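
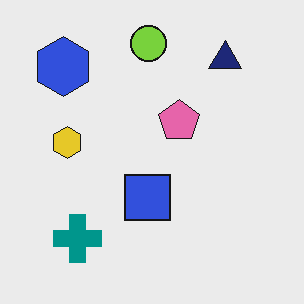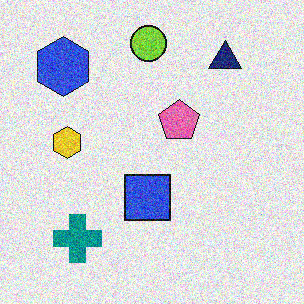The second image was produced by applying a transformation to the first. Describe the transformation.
Degraded with strong gaussian noise.

Random speckle covers the whole image, including the flat background.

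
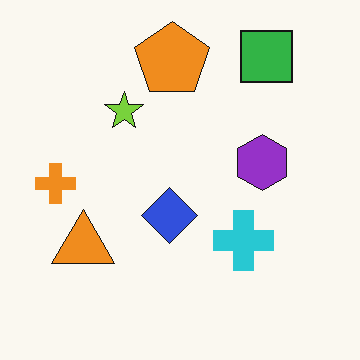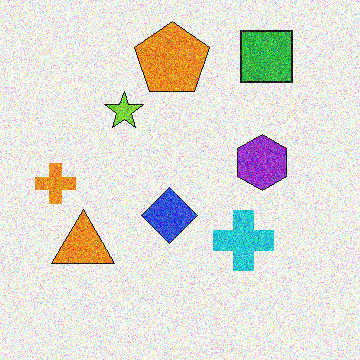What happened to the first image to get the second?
This is the original image degraded with a thick layer of grain.

Random speckle covers the whole image, including the flat background.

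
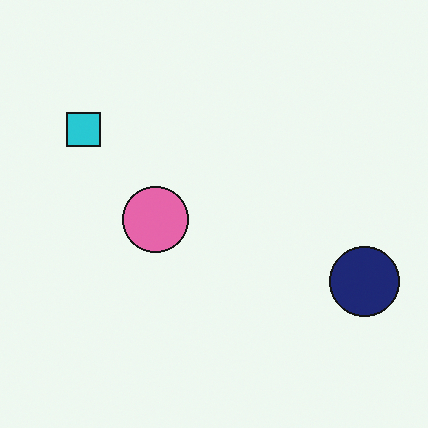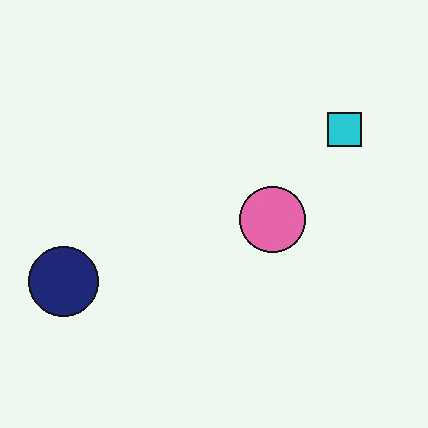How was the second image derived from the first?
It was flipped horizontally (left ↔ right).

The navy circle is in the right of the first image and the left of the second — shapes on opposite sides of the vertical midline have swapped in a mirror flip.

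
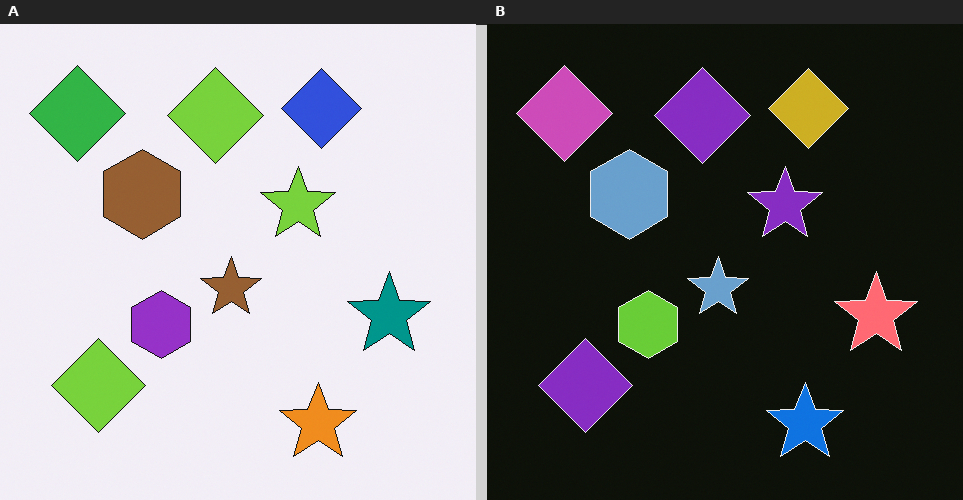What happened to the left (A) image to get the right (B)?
The transformation is: color-inverted (negative).

The light background has become dark and every shape's color is its complement — a photographic negative.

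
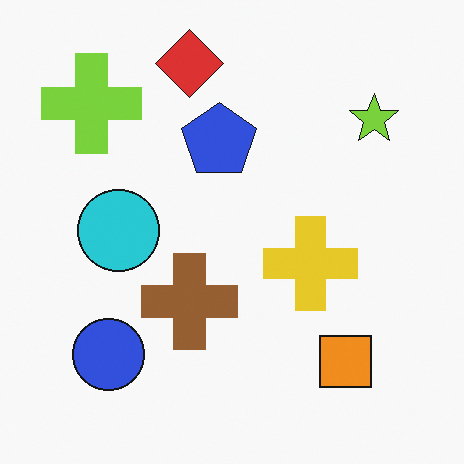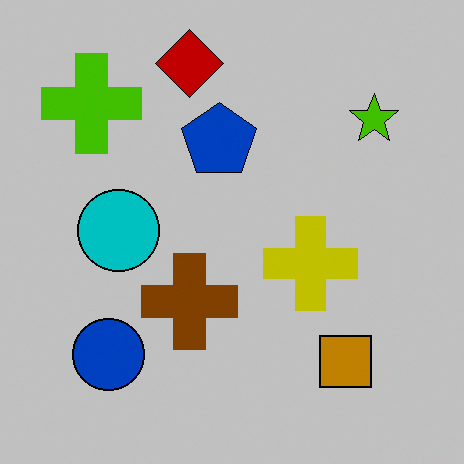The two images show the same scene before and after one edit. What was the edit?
The second image is the first aggressively posterized.

Each flat color has snapped to a coarser quantized level — most visibly, the near-white background has dropped to a flat grey.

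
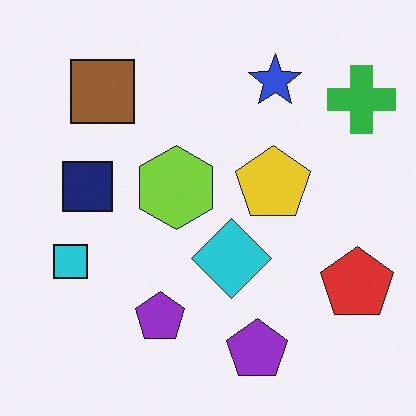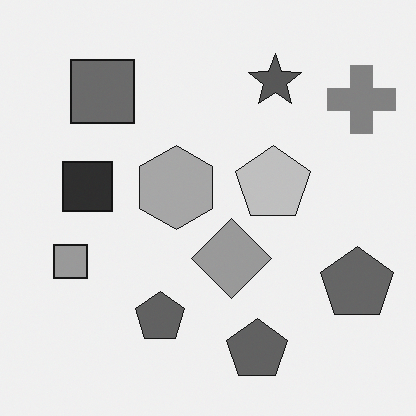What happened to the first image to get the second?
The image was converted to grayscale.

All color is removed — every shape is now a shade of grey.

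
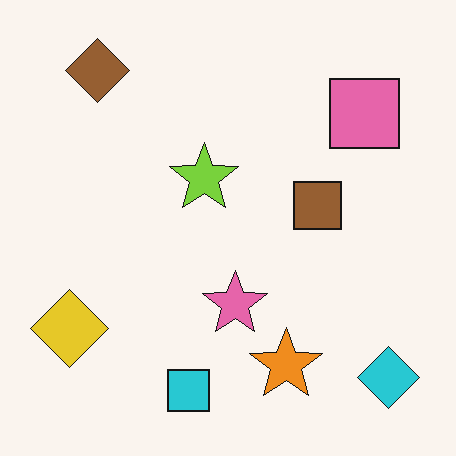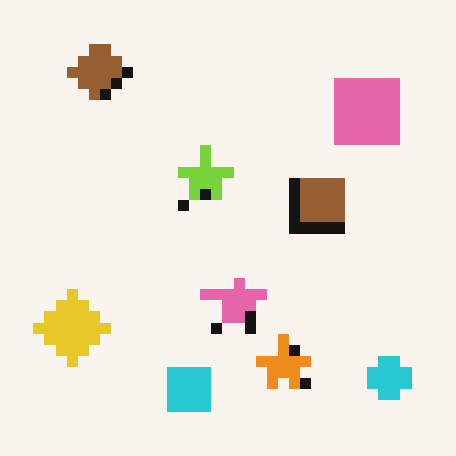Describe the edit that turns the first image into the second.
The image was heavily pixelated into large blocks.

Shapes are reduced to large square blocks; fine edges and outlines are lost — a downscale-then-upscale (mosaic) effect.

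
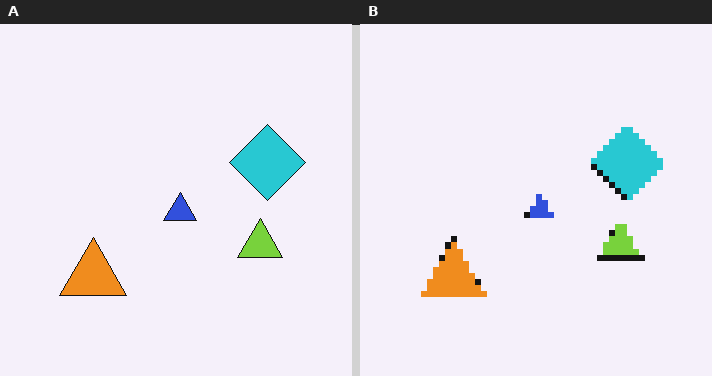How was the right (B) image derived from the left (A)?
Moderately pixelated.

Shapes are reduced to large square blocks; fine edges and outlines are lost — a downscale-then-upscale (mosaic) effect.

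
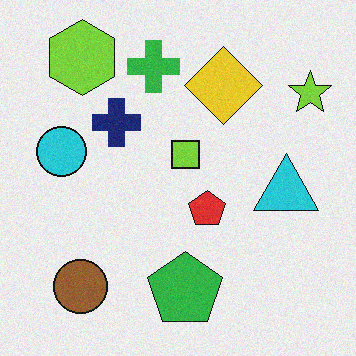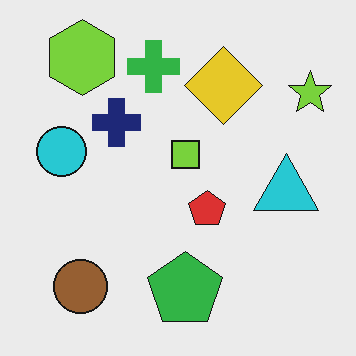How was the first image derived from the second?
The transformation is: degraded with a light layer of grain.

Random speckle covers the whole image, including the flat background.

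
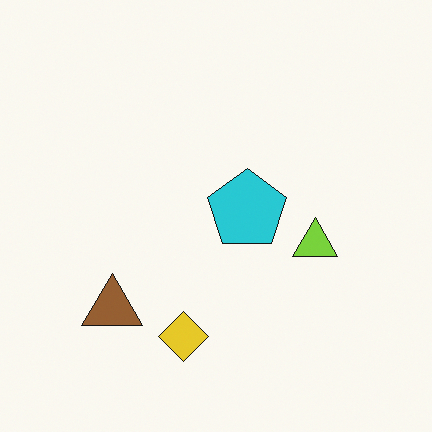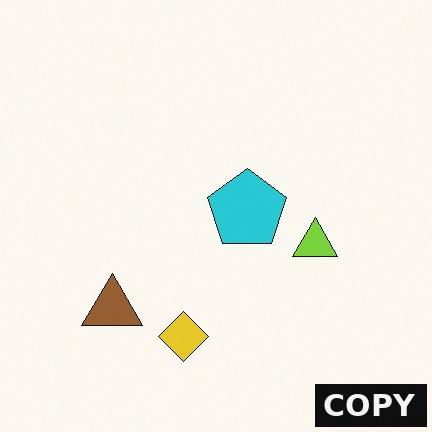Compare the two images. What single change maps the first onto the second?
Watermarked with the text "COPY" in the lower-right corner.

A dark label reading "COPY" appears in the lower-right corner.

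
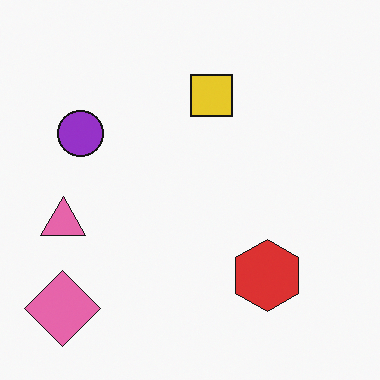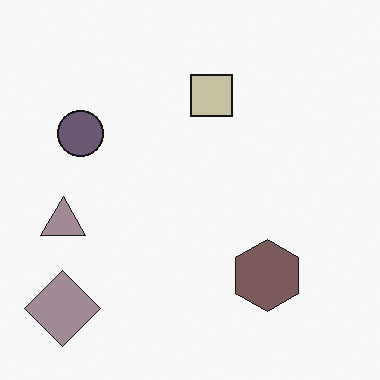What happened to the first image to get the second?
The image was heavily desaturated.

All colors are more muted and greyish — a global saturation change.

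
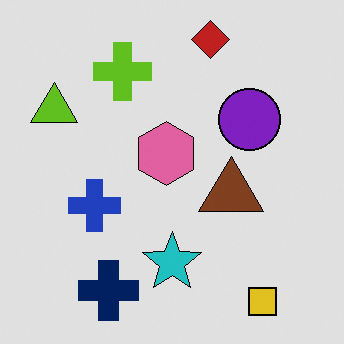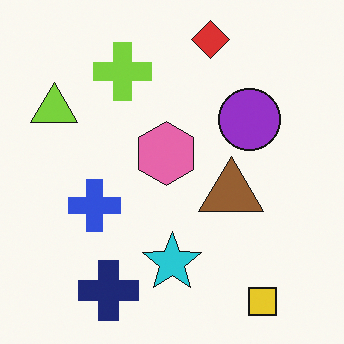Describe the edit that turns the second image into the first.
This is the original image moderately posterized.

Each flat color has snapped to a coarser quantized level — most visibly, the near-white background has dropped to a flat grey.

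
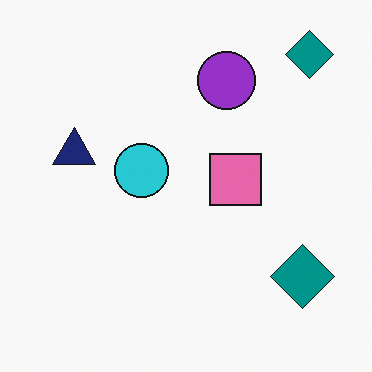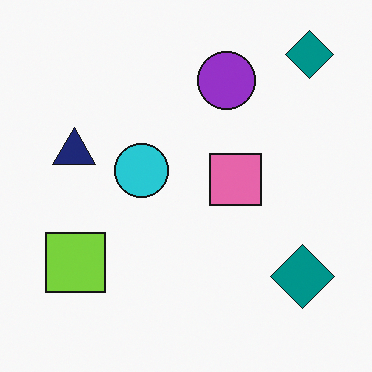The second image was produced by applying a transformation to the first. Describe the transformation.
Overlaid with an additional lime square.

A lime square appears in the second image that is absent from the first.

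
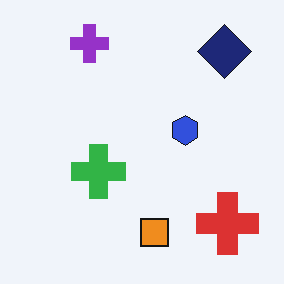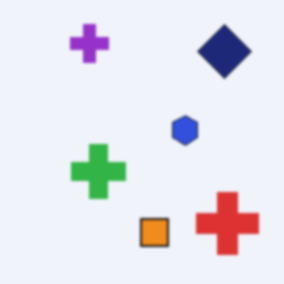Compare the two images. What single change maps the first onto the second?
The second image is the first slightly softened.

Shape edges and outlines are uniformly softened across the whole image.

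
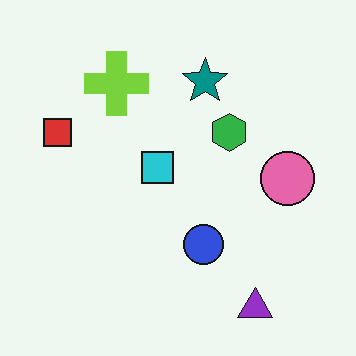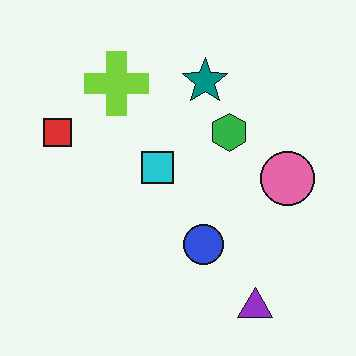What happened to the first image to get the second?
This is the original image given moderate JPEG compression.

Blocky 8×8 compression artifacts appear around shape edges and the flat background shows ringing — characteristic JPEG degradation.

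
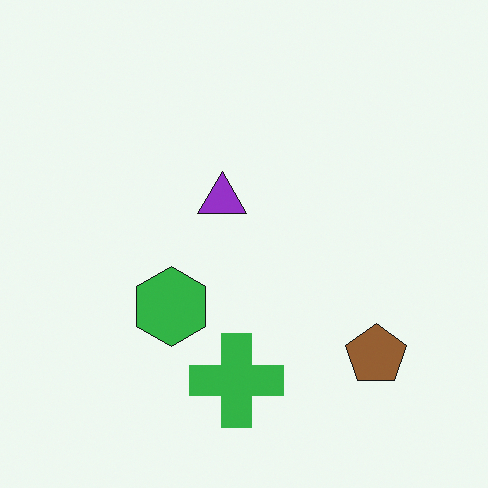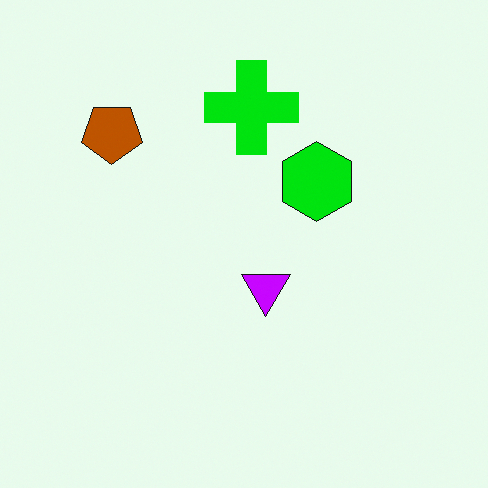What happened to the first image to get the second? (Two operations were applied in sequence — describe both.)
It was rotated 180°, then made much more vivid (saturation change).

The brown pentagon sits in the bottom-right of the first image and the top-left of the second — consistent with a whole-image 180° rotation. All colors are more vivid — a global saturation change.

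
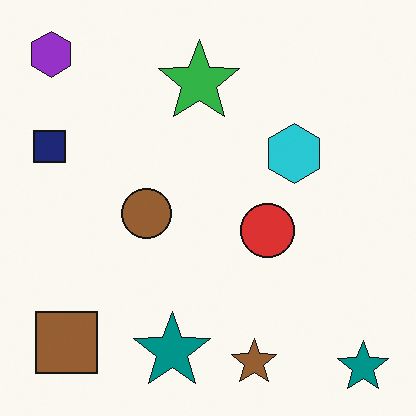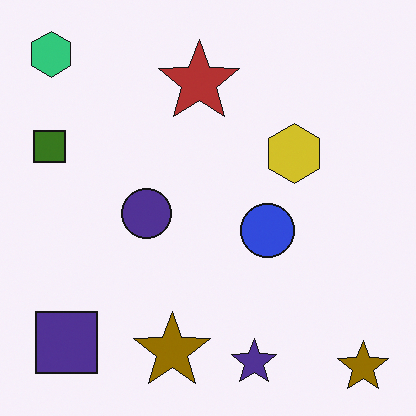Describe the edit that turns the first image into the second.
The second image is the first hue-shifted through roughly half the color wheel.

Every shape's color has rotated by the same amount around the hue wheel — a uniform hue shift.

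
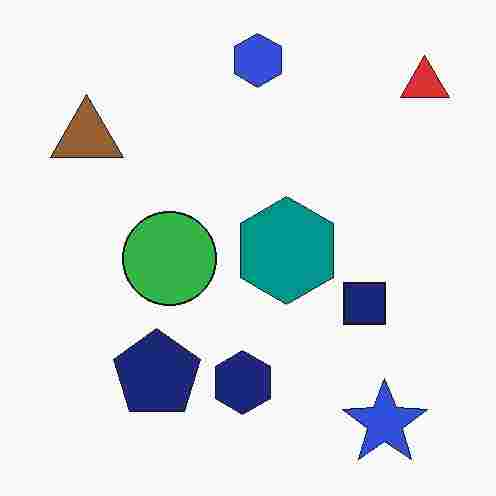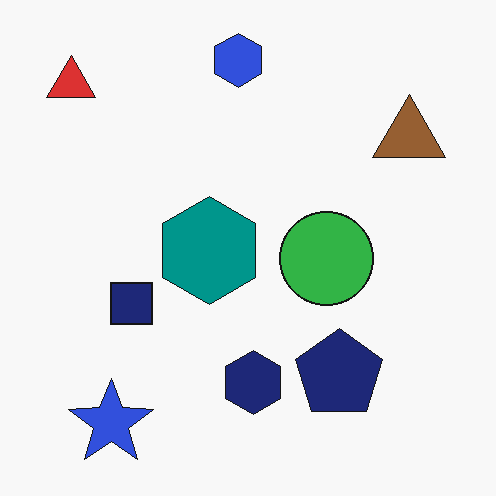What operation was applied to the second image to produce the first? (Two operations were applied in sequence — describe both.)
The first image is the second heavily JPEG-compressed with obvious blocking artifacts, then flipped horizontally (left ↔ right).

Blocky 8×8 compression artifacts appear around shape edges and the flat background shows ringing — characteristic JPEG degradation. The red triangle is in the top-left of the second image and the top-right of the first — shapes on opposite sides of the vertical midline have swapped in a mirror flip.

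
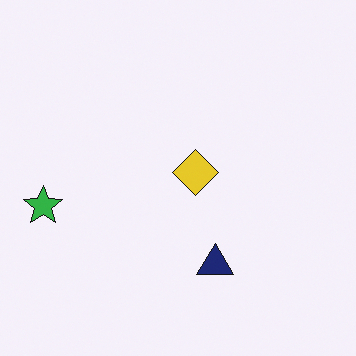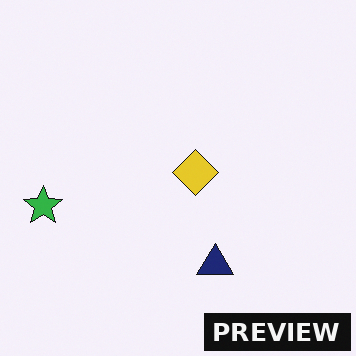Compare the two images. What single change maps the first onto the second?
Watermarked with the text "PREVIEW" in the lower-right corner.

A dark label reading "PREVIEW" appears in the lower-right corner.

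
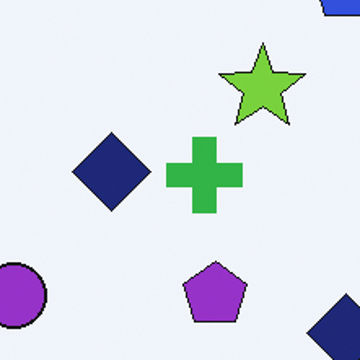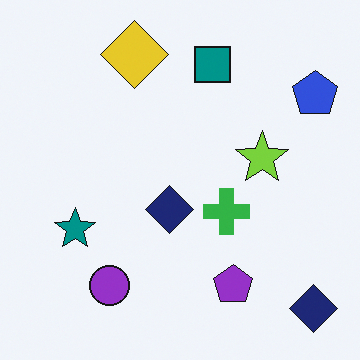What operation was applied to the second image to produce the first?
The first image is the second cropped tightly and scaled back up.

The visible shapes are larger and the field of view is narrower; shapes near the original edges may be partly or wholly outside the frame — a crop-and-rescale.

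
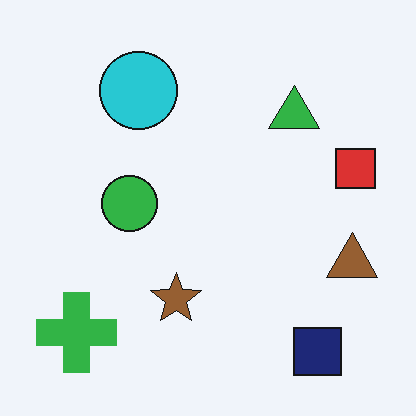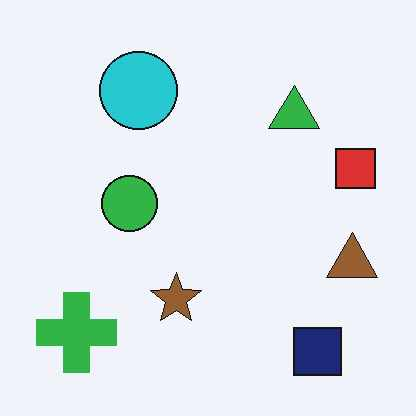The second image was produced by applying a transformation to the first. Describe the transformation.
JPEG-compressed with visible artifacts.

Blocky 8×8 compression artifacts appear around shape edges and the flat background shows ringing — characteristic JPEG degradation.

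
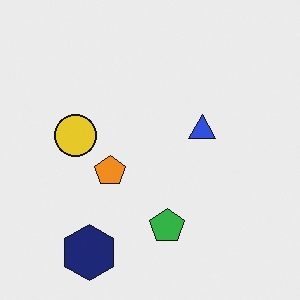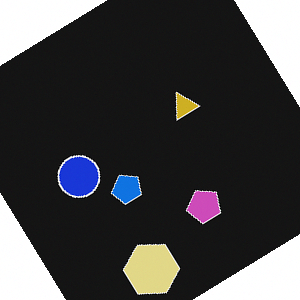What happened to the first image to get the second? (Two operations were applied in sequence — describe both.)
Rotated counter-clockwise by a large amount — several tens of degrees, then color-inverted (negative).

Every shape is tilted by the same angle and the image corners show triangular fill wedges — a whole-image rotation by a non-right angle. The light background has become dark and every shape's color is its complement — a photographic negative.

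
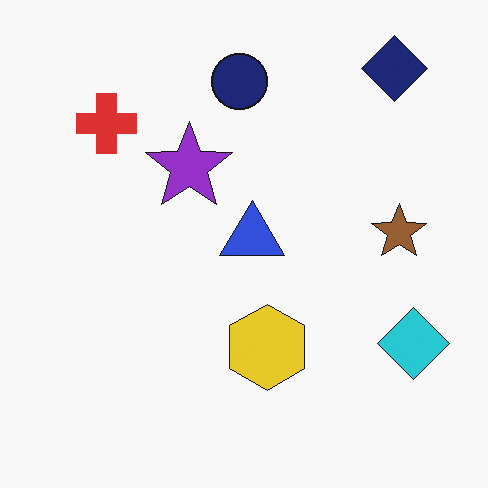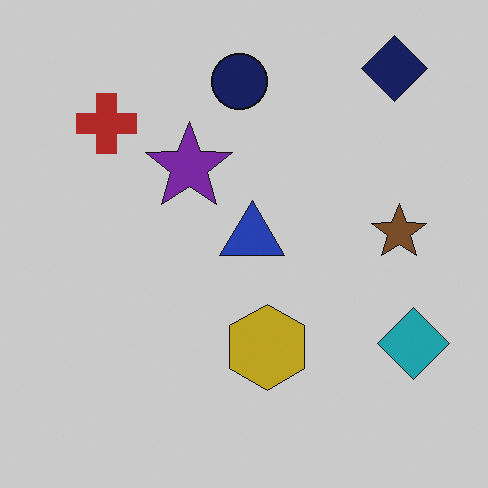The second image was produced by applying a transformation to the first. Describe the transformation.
This is the original image darkened a little.

Every pixel — background and shapes alike — is uniformly darkened.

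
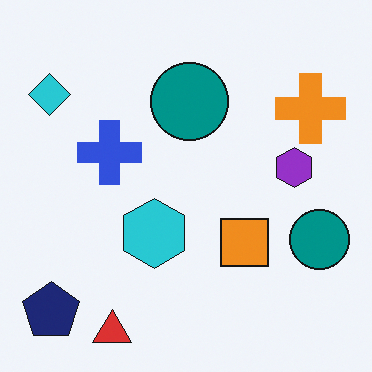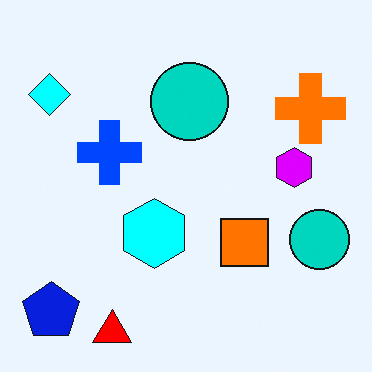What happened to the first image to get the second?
It was made much more vivid (saturation change).

All colors are more vivid — a global saturation change.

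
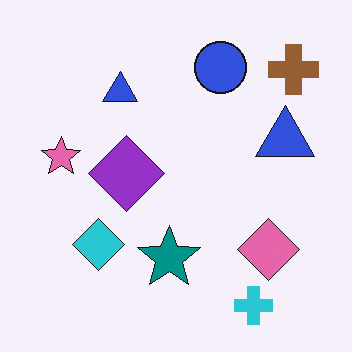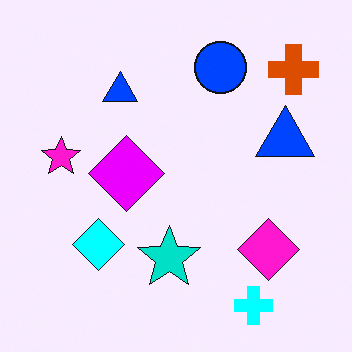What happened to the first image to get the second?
Made much more vivid (saturation change).

All colors are more vivid — a global saturation change.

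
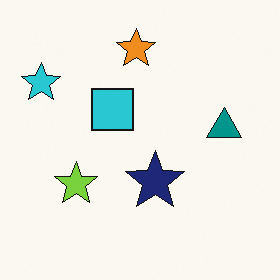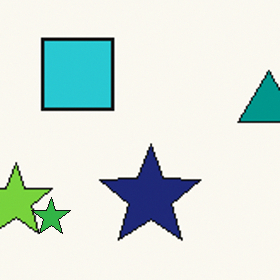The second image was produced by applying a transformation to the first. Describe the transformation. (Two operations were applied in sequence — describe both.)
This is the original image cropped tightly and scaled back up, then overlaid with an additional green star.

The visible shapes are larger and the field of view is narrower; shapes near the original edges may be partly or wholly outside the frame — a crop-and-rescale. A green star appears in the second image that is absent from the first.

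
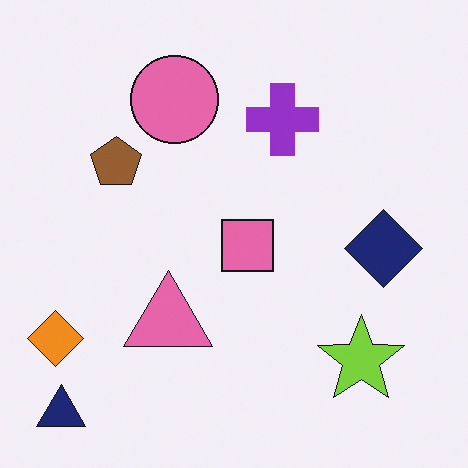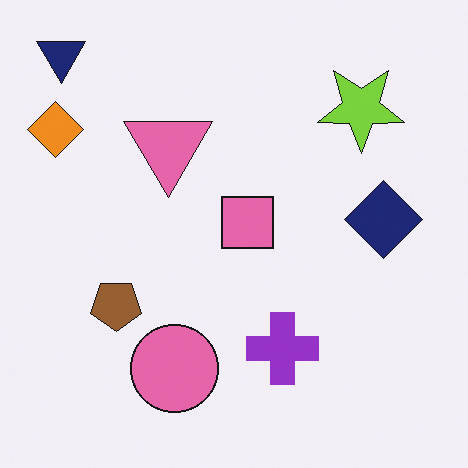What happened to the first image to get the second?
Flipped vertically (top ↔ bottom).

The navy triangle is in the bottom-left of the first image and the top-left of the second — shapes on opposite sides of the horizontal midline have swapped in a mirror flip.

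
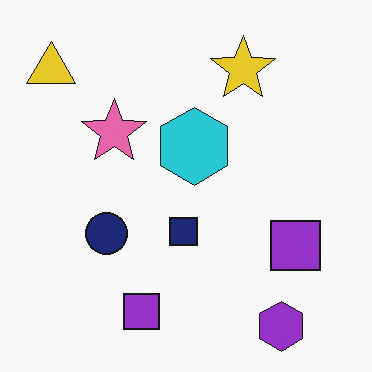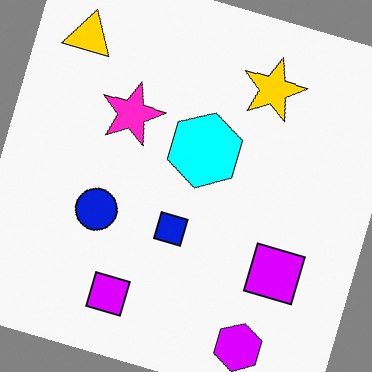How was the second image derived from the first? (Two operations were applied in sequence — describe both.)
The transformation is: rotated clockwise by a moderate amount, then heavily oversaturated.

Every shape is tilted by the same angle and the image corners show triangular fill wedges — a whole-image rotation by a non-right angle. All colors are more vivid — a global saturation change.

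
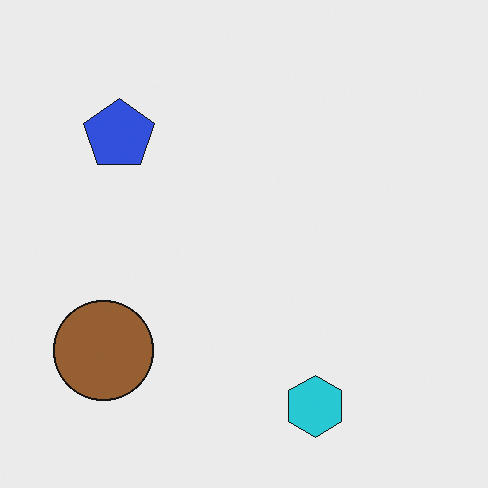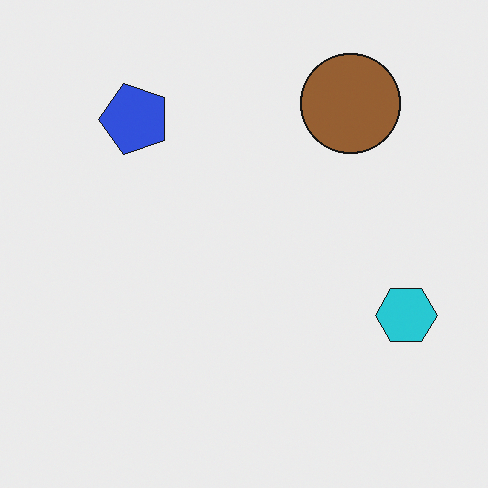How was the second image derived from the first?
It was transposed (reflected across the top-left ↔ bottom-right diagonal).

Shapes have swapped their row and column positions — what was in the top-right is now in the bottom-left — a diagonal reflection.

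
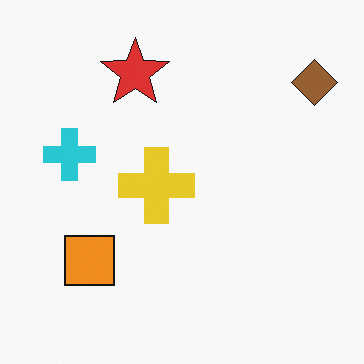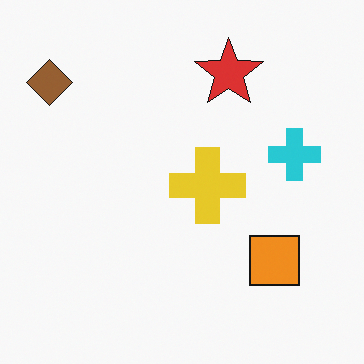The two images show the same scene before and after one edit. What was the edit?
The second image is the first flipped horizontally (left ↔ right).

The brown diamond is in the top-right of the first image and the top-left of the second — shapes on opposite sides of the vertical midline have swapped in a mirror flip.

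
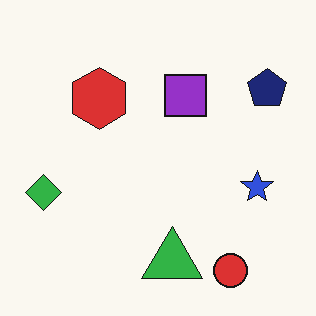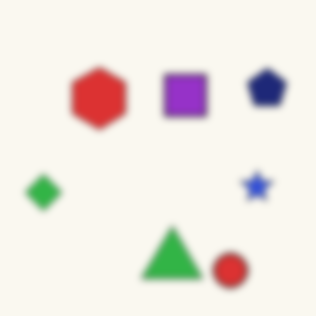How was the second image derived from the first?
Noticeably gaussian-blurred.

Shape edges and outlines are uniformly softened across the whole image.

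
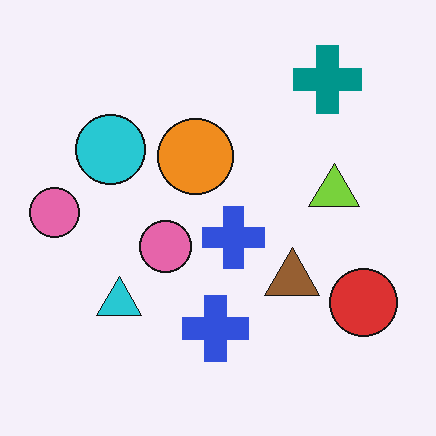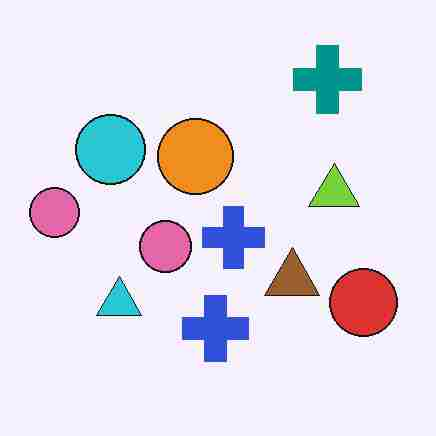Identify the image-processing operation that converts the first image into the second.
The second image is the first degraded with heavy JPEG compression.

Blocky 8×8 compression artifacts appear around shape edges and the flat background shows ringing — characteristic JPEG degradation.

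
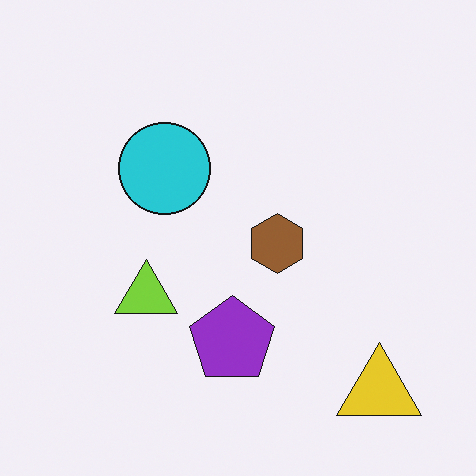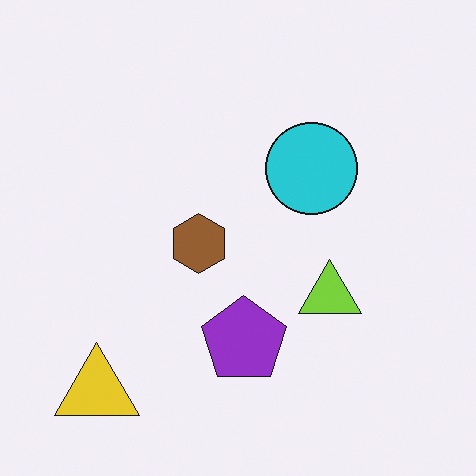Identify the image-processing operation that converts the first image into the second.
This is the original image flipped horizontally (left ↔ right).

The yellow triangle is in the bottom-right of the first image and the bottom-left of the second — shapes on opposite sides of the vertical midline have swapped in a mirror flip.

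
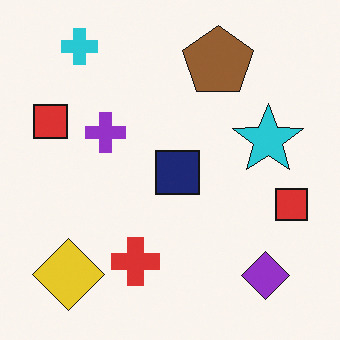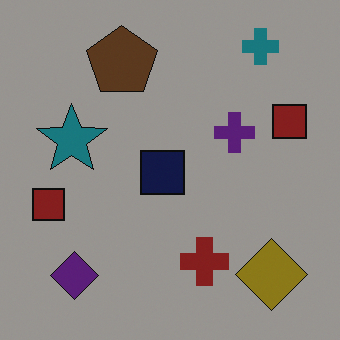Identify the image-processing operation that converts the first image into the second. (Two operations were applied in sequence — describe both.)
Substantially darkened, then flipped horizontally (left ↔ right).

Every pixel — background and shapes alike — is uniformly darkened. The yellow diamond is in the bottom-left of the first image and the bottom-right of the second — shapes on opposite sides of the vertical midline have swapped in a mirror flip.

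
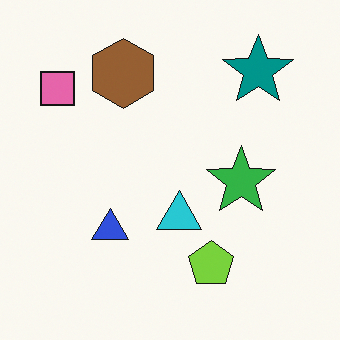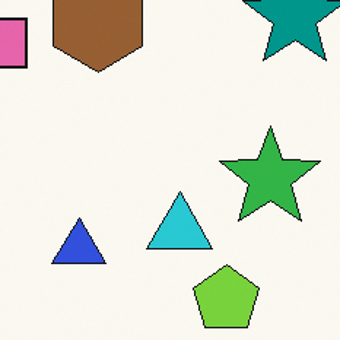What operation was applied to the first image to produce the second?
The transformation is: cropped slightly and scaled back up.

The visible shapes are larger and the field of view is narrower; shapes near the original edges may be partly or wholly outside the frame — a crop-and-rescale.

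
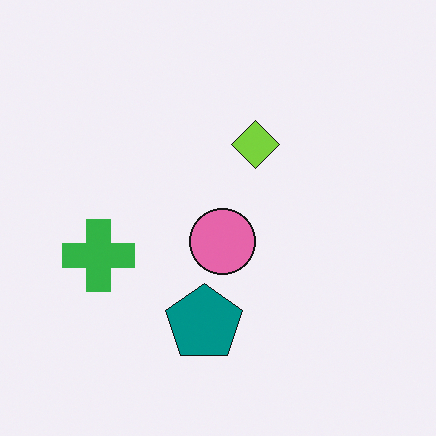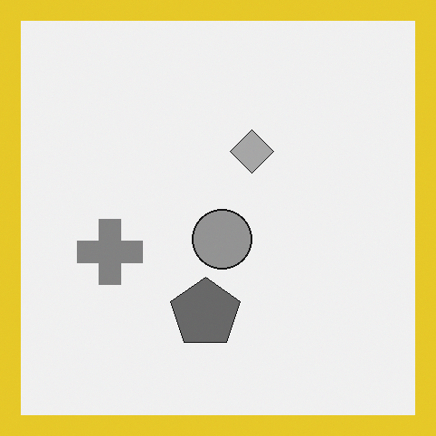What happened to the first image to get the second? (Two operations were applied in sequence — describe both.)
It was converted to grayscale, then framed with a yellow border.

All color is removed — every shape is now a shade of grey. A solid yellow frame runs around the edge of the second image, with the content slightly shrunk inside it.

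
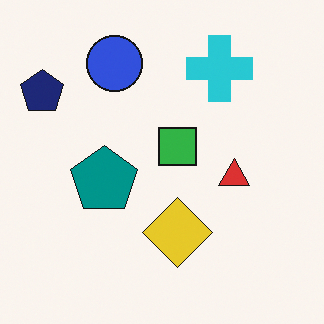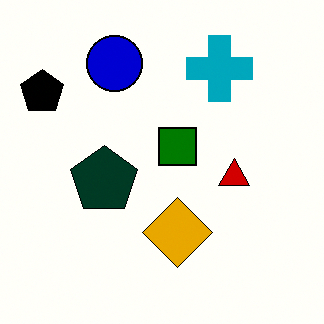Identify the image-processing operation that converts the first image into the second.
This is the original image given much higher contrast.

Tones are pushed away from mid-grey across the whole image — a global contrast change.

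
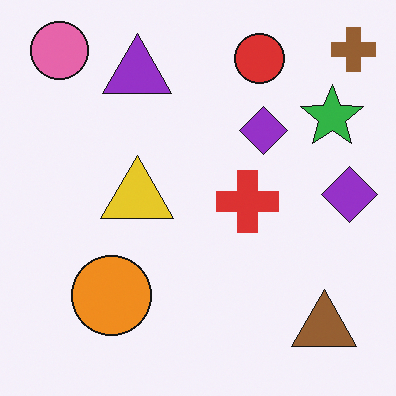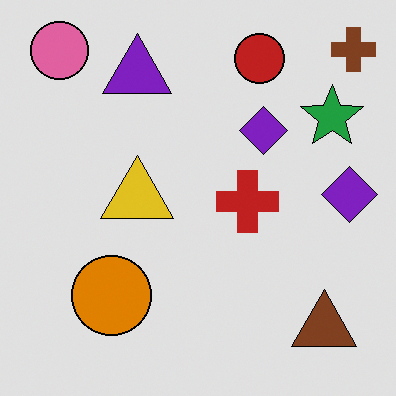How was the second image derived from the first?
The second image is the first posterized to a reduced palette.

Each flat color has snapped to a coarser quantized level — most visibly, the near-white background has dropped to a flat grey.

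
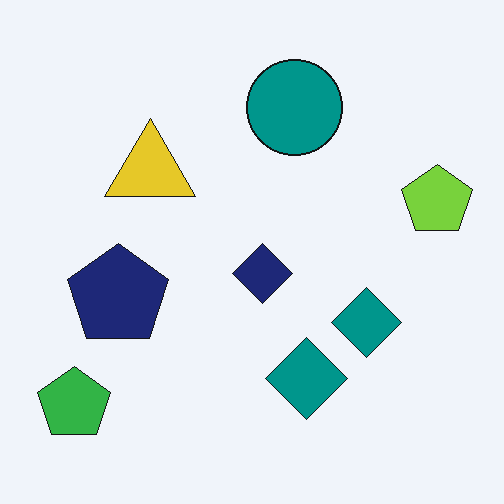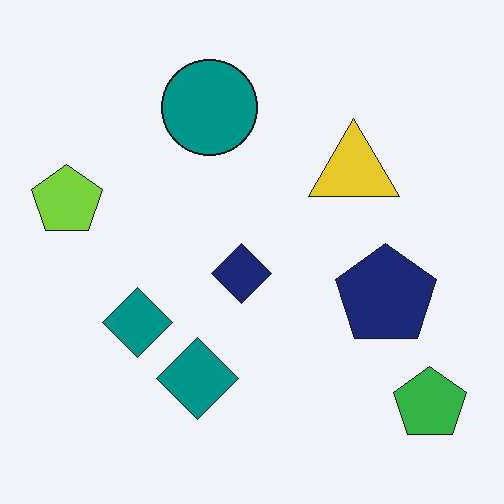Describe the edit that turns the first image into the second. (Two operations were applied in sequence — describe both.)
The image was given moderate JPEG compression, then flipped horizontally (left ↔ right).

Blocky 8×8 compression artifacts appear around shape edges and the flat background shows ringing — characteristic JPEG degradation. The lime pentagon is in the right of the first image and the left of the second — shapes on opposite sides of the vertical midline have swapped in a mirror flip.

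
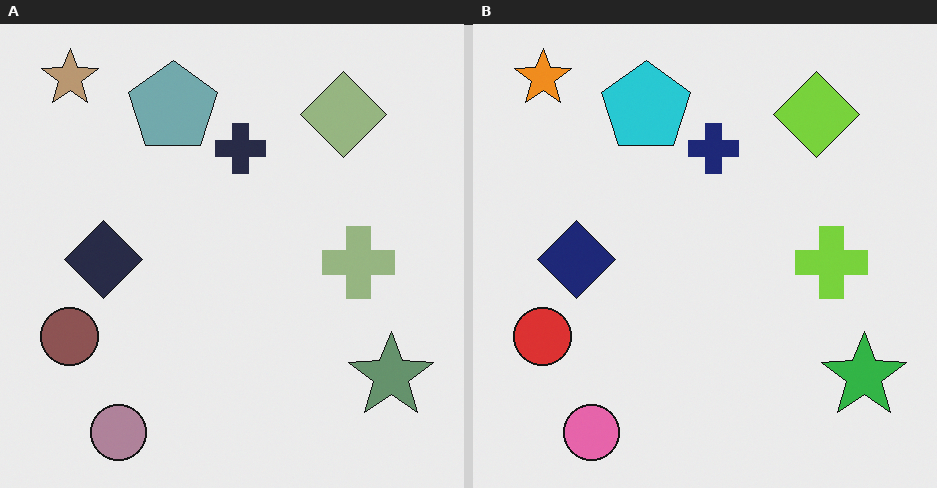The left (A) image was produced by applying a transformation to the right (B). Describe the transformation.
The image was heavily desaturated.

All colors are more muted and greyish — a global saturation change.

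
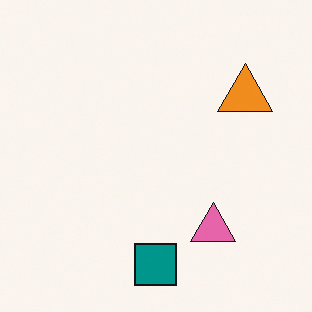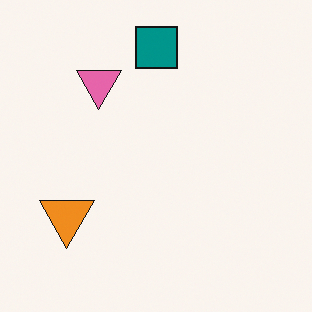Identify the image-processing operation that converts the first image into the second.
It was rotated 180°.

The teal square sits in the bottom of the first image and the top of the second — consistent with a whole-image 180° rotation.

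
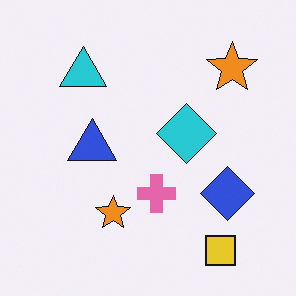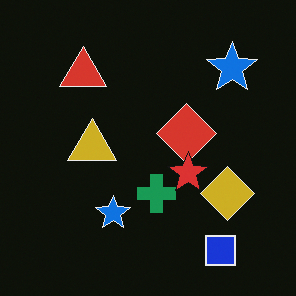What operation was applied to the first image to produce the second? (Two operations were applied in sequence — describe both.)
The image was color-inverted (negative), then overlaid with an additional red star.

The light background has become dark and every shape's color is its complement — a photographic negative. A red star appears in the second image that is absent from the first.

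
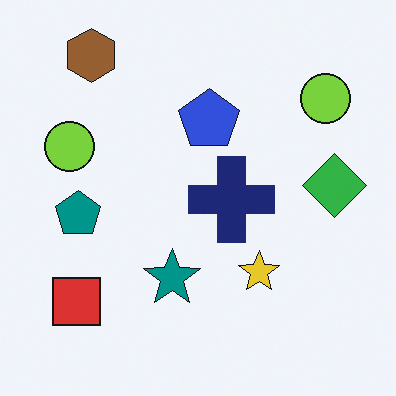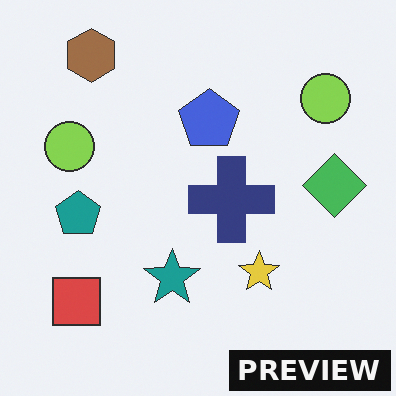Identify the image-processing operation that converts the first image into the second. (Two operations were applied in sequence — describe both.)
Given slightly reduced contrast, then watermarked with the text "PREVIEW" in the lower-right corner.

Tones are pushed toward mid-grey across the whole image — a global contrast change. A dark label reading "PREVIEW" appears in the lower-right corner.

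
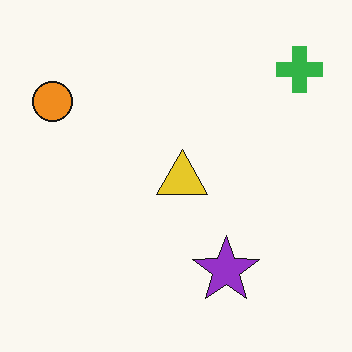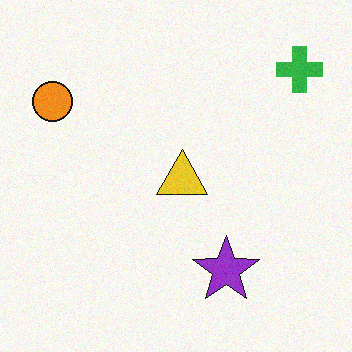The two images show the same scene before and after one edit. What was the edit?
The transformation is: degraded with light additive noise.

Random speckle covers the whole image, including the flat background.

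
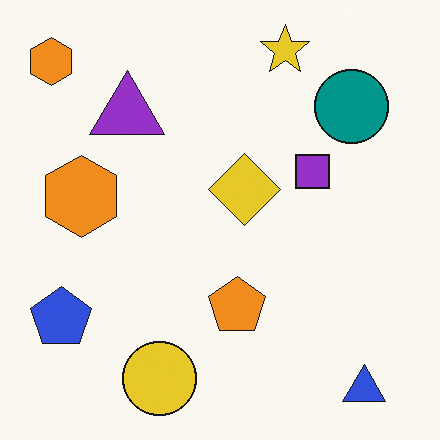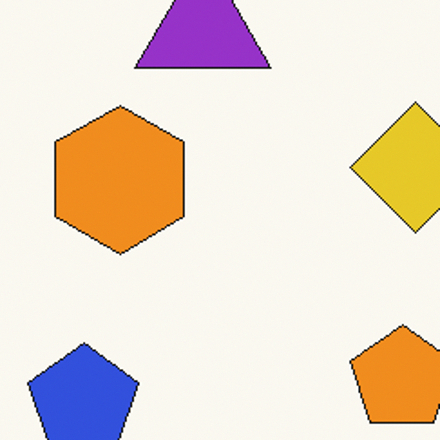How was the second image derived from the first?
The second image is the first cropped tightly and scaled back up.

The visible shapes are larger and the field of view is narrower; shapes near the original edges may be partly or wholly outside the frame — a crop-and-rescale.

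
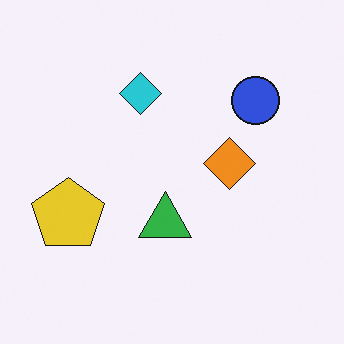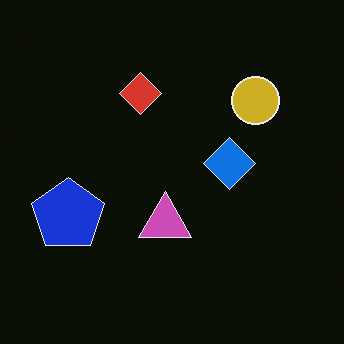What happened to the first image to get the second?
The transformation is: color-inverted (negative).

The light background has become dark and every shape's color is its complement — a photographic negative.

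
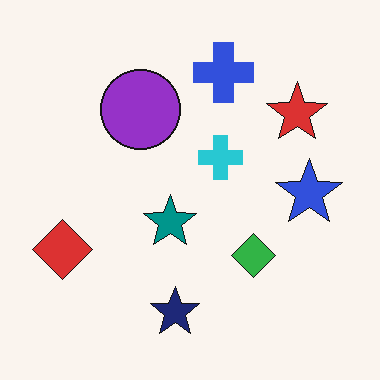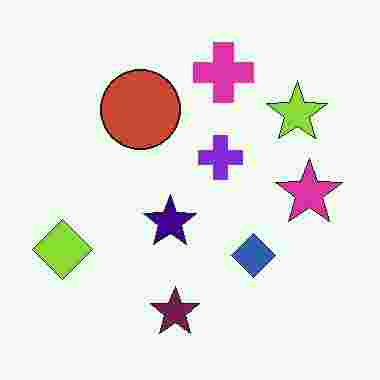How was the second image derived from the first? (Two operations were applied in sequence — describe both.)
This is the original image hue-shifted noticeably, then degraded with heavy JPEG compression.

Every shape's color has rotated by the same amount around the hue wheel — a uniform hue shift. Blocky 8×8 compression artifacts appear around shape edges and the flat background shows ringing — characteristic JPEG degradation.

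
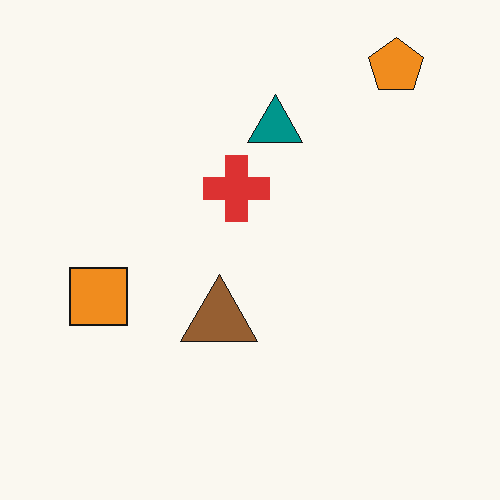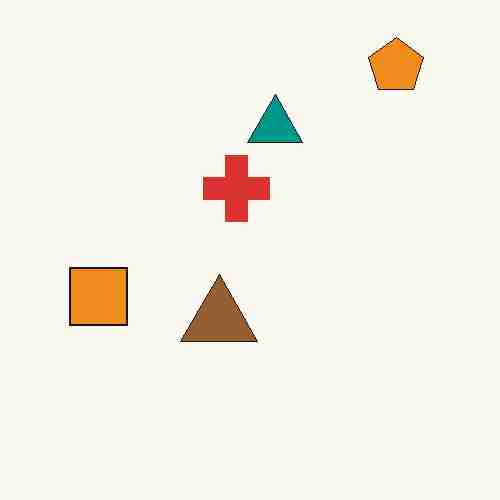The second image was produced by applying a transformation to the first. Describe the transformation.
The transformation is: heavily JPEG-compressed with obvious blocking artifacts.

Blocky 8×8 compression artifacts appear around shape edges and the flat background shows ringing — characteristic JPEG degradation.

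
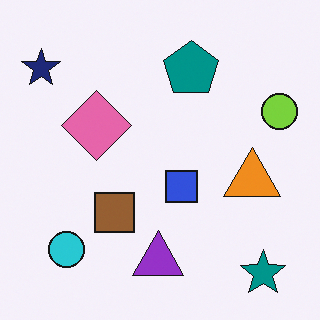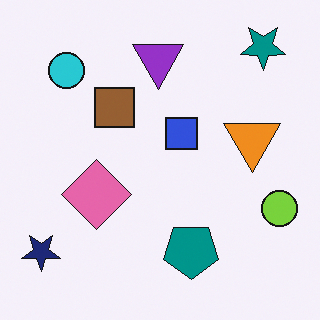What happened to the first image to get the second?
It was flipped vertically (top ↔ bottom).

The teal star is in the bottom-right of the first image and the top-right of the second — shapes on opposite sides of the horizontal midline have swapped in a mirror flip.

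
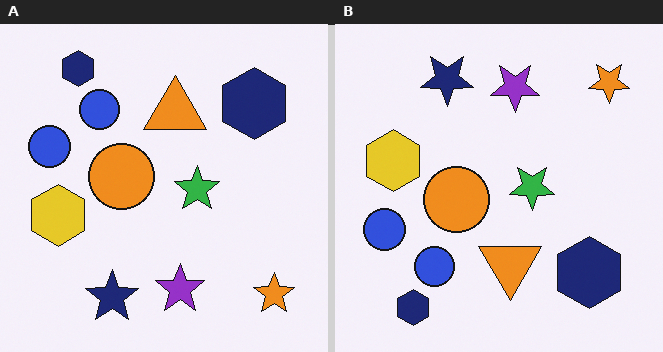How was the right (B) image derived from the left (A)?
The image was flipped vertically (top ↔ bottom).

The navy star is in the bottom of the left (A) image and the top of the right (B) — shapes on opposite sides of the horizontal midline have swapped in a mirror flip.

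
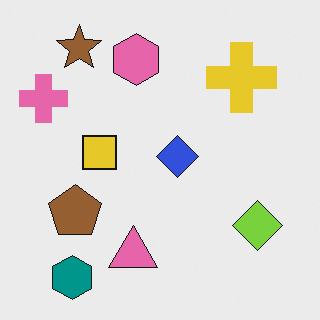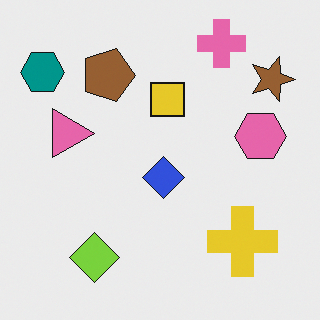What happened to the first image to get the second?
This is the original image rotated 90° clockwise.

The teal hexagon sits in the bottom-left of the first image and the top-left of the second — consistent with a whole-image 90° clockwise rotation.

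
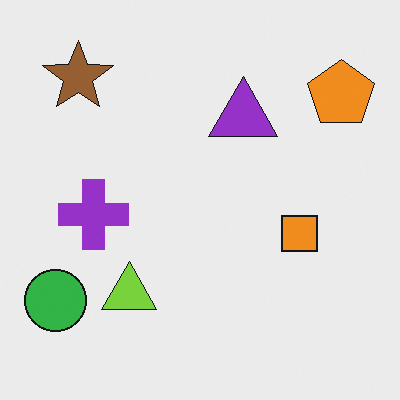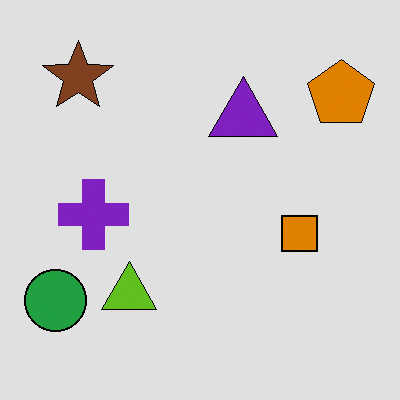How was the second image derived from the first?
Posterized to a reduced palette.

Each flat color has snapped to a coarser quantized level — most visibly, the near-white background has dropped to a flat grey.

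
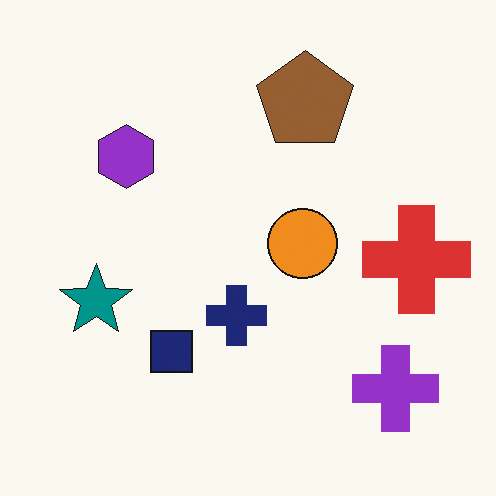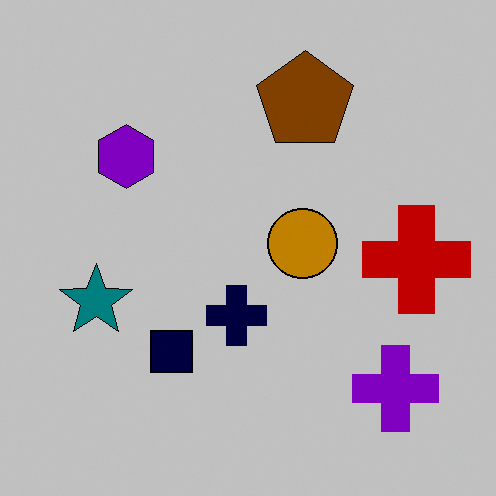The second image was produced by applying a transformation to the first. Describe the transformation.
Aggressively posterized.

Each flat color has snapped to a coarser quantized level — most visibly, the near-white background has dropped to a flat grey.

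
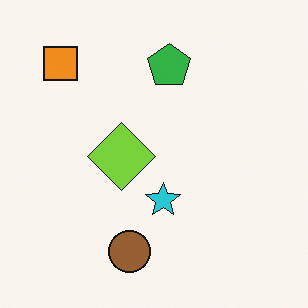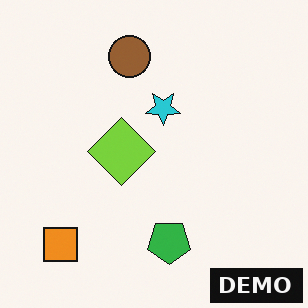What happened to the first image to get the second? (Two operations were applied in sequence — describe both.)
The second image is the first flipped vertically (top ↔ bottom), then watermarked with the text "DEMO" in the lower-right corner.

The brown circle is in the bottom of the first image and the top of the second — shapes on opposite sides of the horizontal midline have swapped in a mirror flip. A dark label reading "DEMO" appears in the lower-right corner.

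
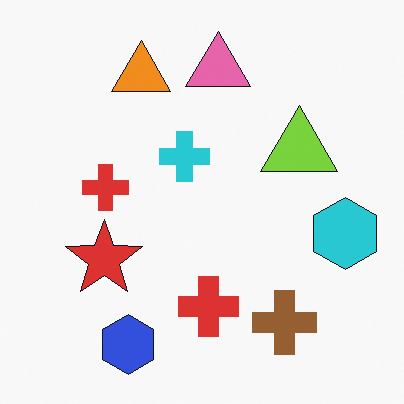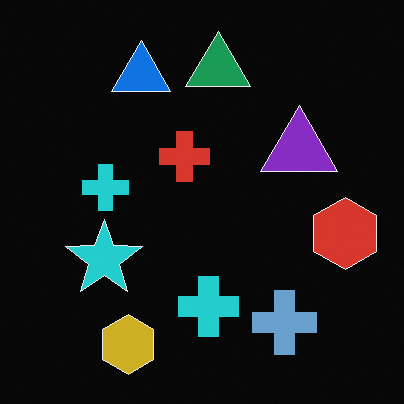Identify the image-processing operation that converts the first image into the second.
Color-inverted (negative).

The light background has become dark and every shape's color is its complement — a photographic negative.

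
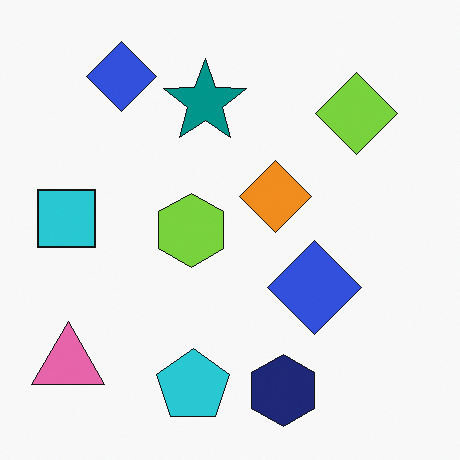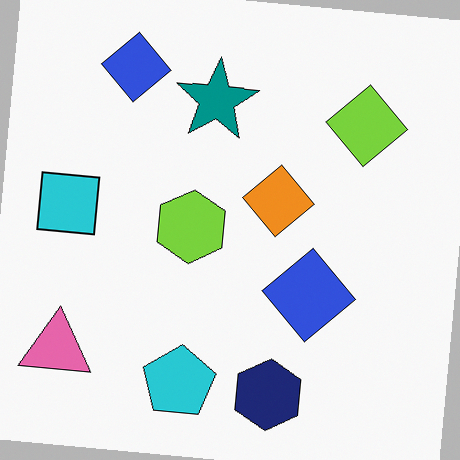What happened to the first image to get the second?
Rotated clockwise by a small amount.

Every shape is tilted by the same angle and the image corners show triangular fill wedges — a whole-image rotation by a non-right angle.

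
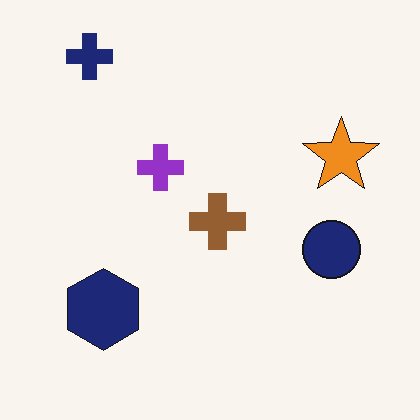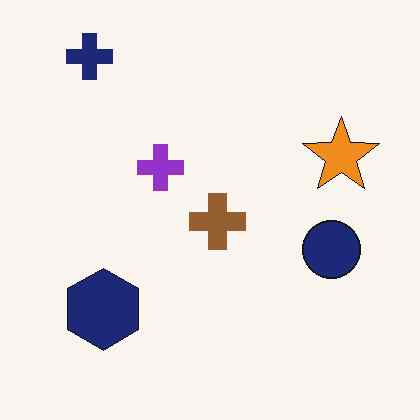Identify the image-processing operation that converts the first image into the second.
The image was JPEG-compressed with visible artifacts.

Blocky 8×8 compression artifacts appear around shape edges and the flat background shows ringing — characteristic JPEG degradation.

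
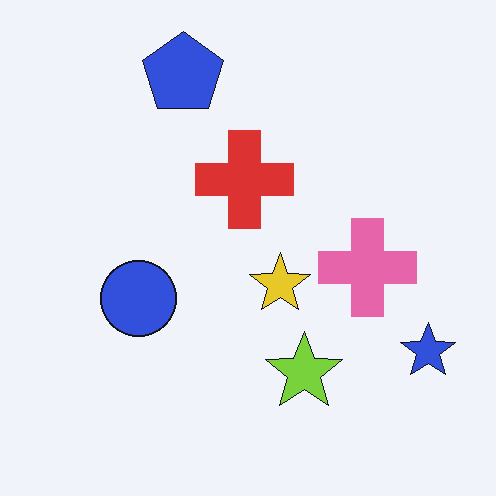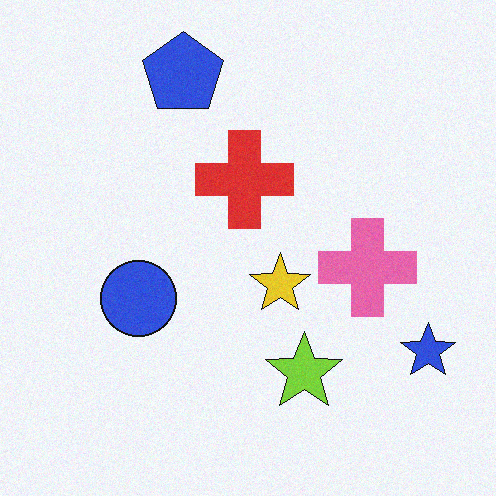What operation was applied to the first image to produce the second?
The transformation is: degraded with light additive noise.

Random speckle covers the whole image, including the flat background.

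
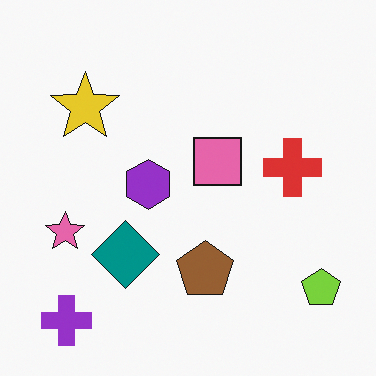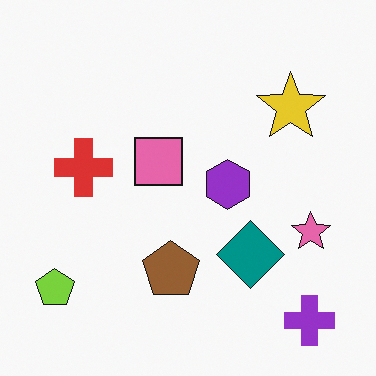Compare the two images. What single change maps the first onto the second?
The image was flipped horizontally (left ↔ right).

The lime pentagon is in the bottom-right of the first image and the bottom-left of the second — shapes on opposite sides of the vertical midline have swapped in a mirror flip.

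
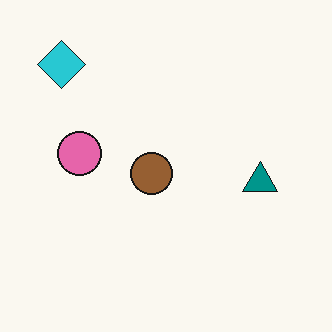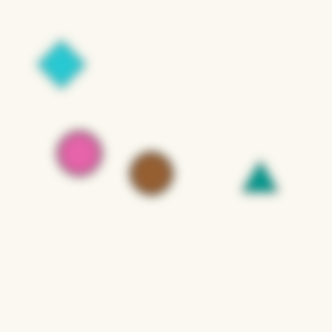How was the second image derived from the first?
Strongly gaussian-blurred.

Shape edges and outlines are uniformly softened across the whole image.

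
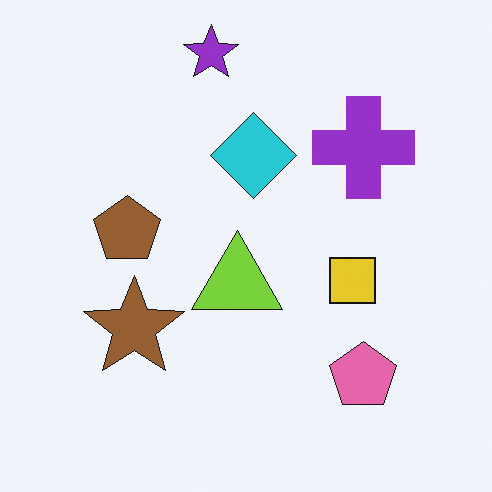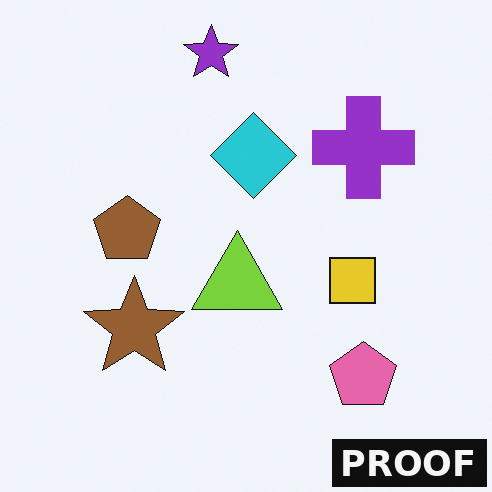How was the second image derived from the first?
This is the original image watermarked with the text "PROOF" in the lower-right corner.

A dark label reading "PROOF" appears in the lower-right corner.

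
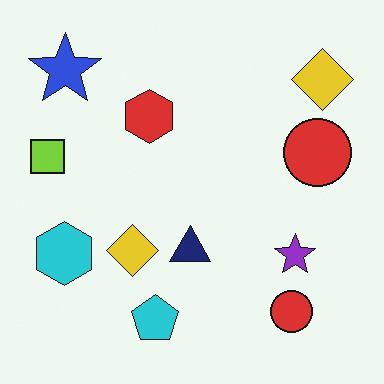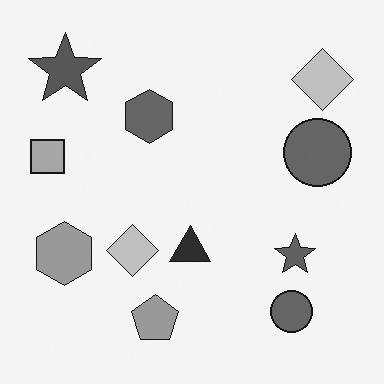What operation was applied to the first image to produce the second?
Converted to grayscale.

All color is removed — every shape is now a shade of grey.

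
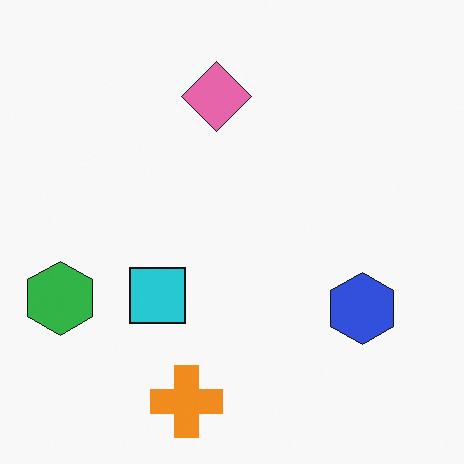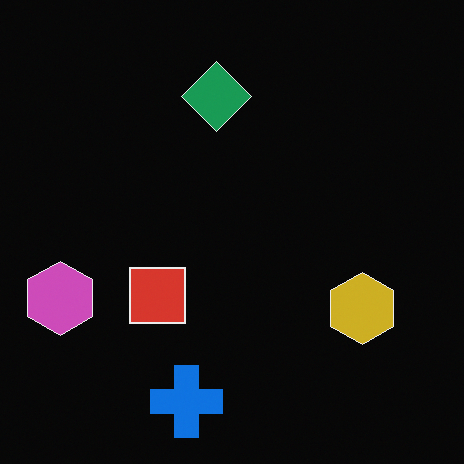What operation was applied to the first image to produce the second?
This is the original image color-inverted (negative).

The light background has become dark and every shape's color is its complement — a photographic negative.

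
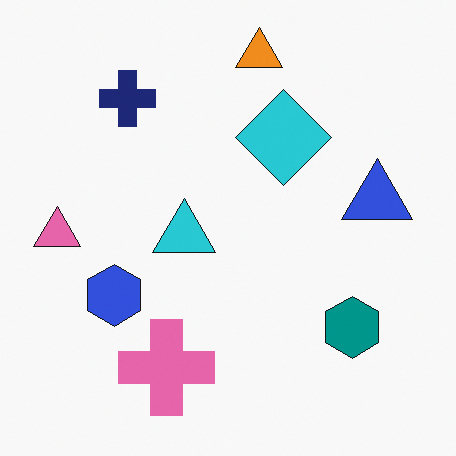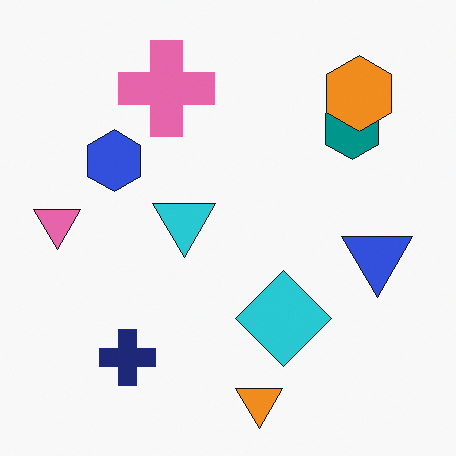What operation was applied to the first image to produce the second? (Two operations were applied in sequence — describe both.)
This is the original image flipped vertically (top ↔ bottom), then overlaid with an additional orange hexagon.

The orange triangle is in the top of the first image and the bottom of the second — shapes on opposite sides of the horizontal midline have swapped in a mirror flip. An orange hexagon appears in the second image that is absent from the first.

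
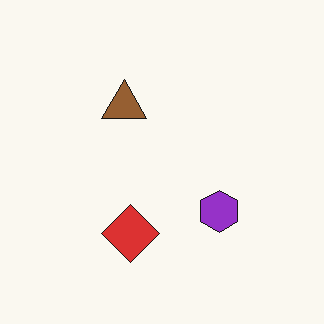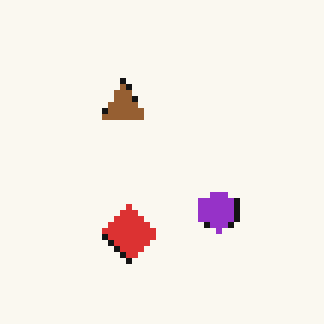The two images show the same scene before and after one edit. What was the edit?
This is the original image pixelated into visible square blocks.

Shapes are reduced to large square blocks; fine edges and outlines are lost — a downscale-then-upscale (mosaic) effect.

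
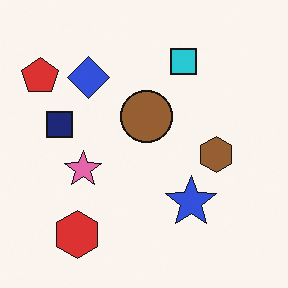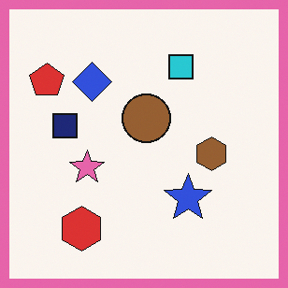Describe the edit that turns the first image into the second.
This is the original image framed with a pink border.

A solid pink frame runs around the edge of the second image, with the content slightly shrunk inside it.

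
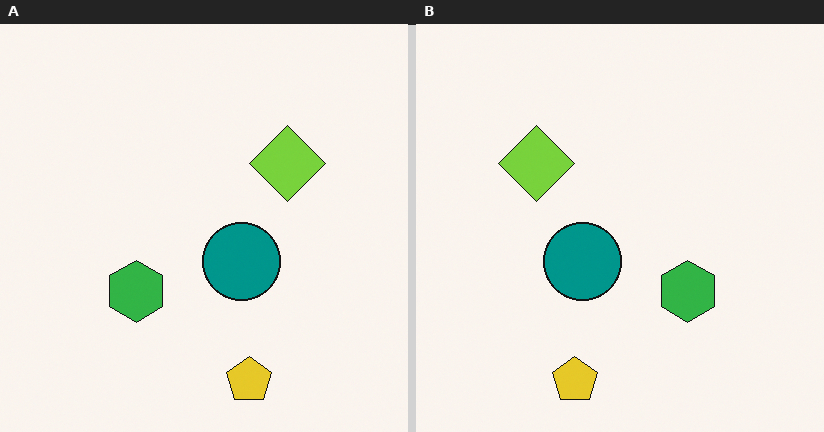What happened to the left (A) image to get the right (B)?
This is the original image flipped horizontally (left ↔ right).

The lime diamond is in the right of the left (A) image and the left of the right (B) — shapes on opposite sides of the vertical midline have swapped in a mirror flip.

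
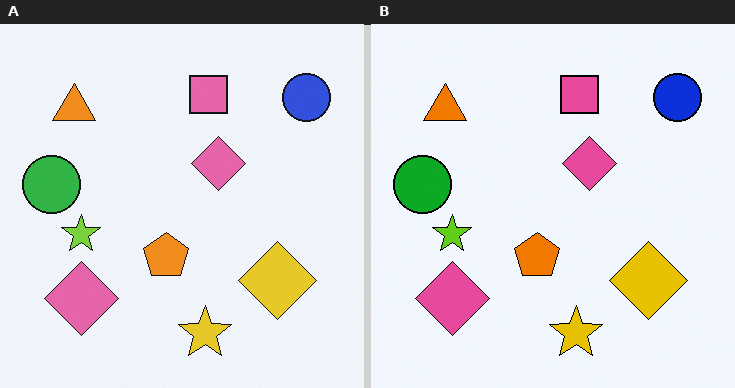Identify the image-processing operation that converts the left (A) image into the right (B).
The image was given slightly increased contrast.

Tones are pushed away from mid-grey across the whole image — a global contrast change.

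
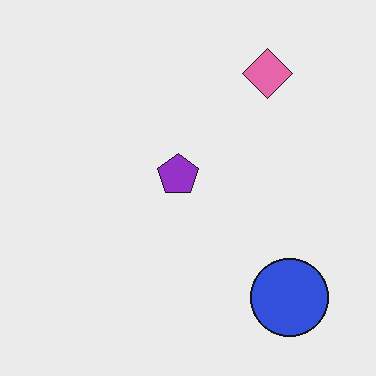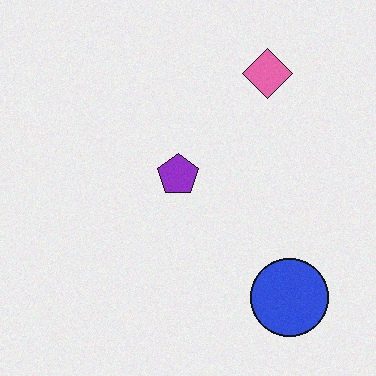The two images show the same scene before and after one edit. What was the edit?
This is the original image degraded with subtle gaussian noise.

Random speckle covers the whole image, including the flat background.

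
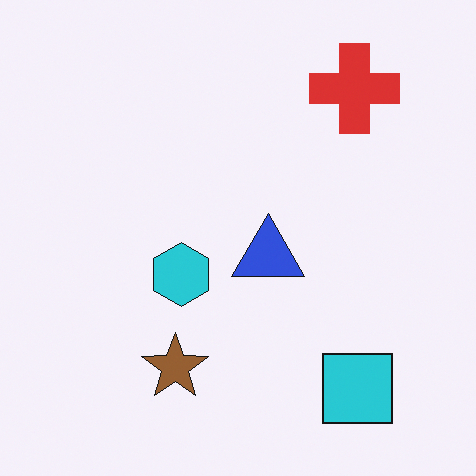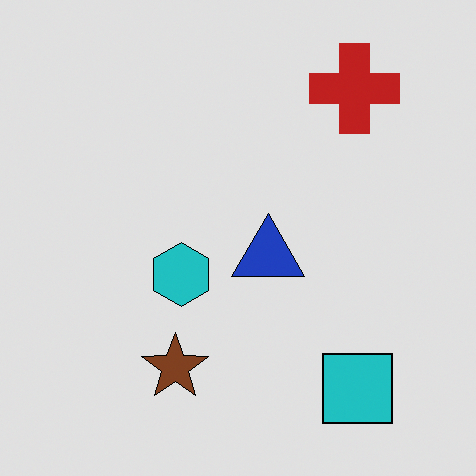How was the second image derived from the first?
The second image is the first moderately posterized.

Each flat color has snapped to a coarser quantized level — most visibly, the near-white background has dropped to a flat grey.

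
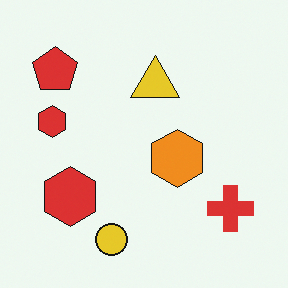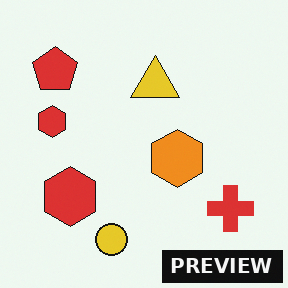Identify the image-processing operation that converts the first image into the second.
The second image is the first watermarked with the text "PREVIEW" in the lower-right corner.

A dark label reading "PREVIEW" appears in the lower-right corner.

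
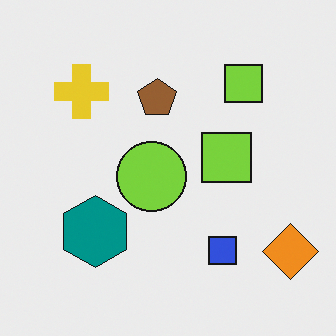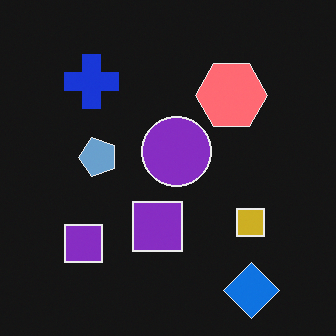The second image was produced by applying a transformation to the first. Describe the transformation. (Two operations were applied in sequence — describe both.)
The second image is the first color-inverted (negative), then transposed (reflected across the top-left ↔ bottom-right diagonal).

The light background has become dark and every shape's color is its complement — a photographic negative. Shapes have swapped their row and column positions — what was in the top-right is now in the bottom-left — a diagonal reflection.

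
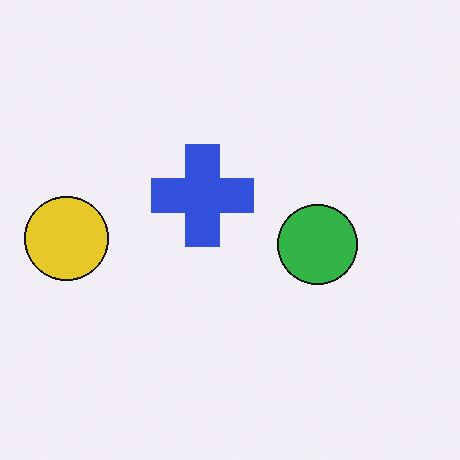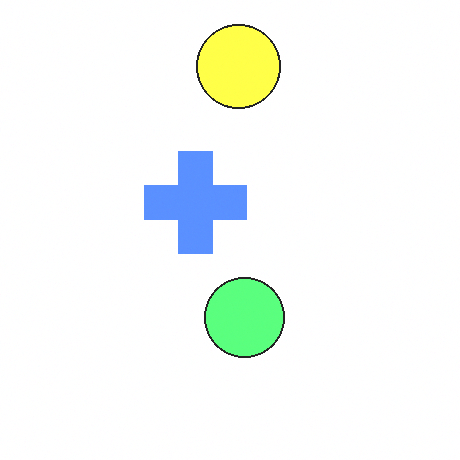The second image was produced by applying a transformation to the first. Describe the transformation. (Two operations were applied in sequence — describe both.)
The second image is the first substantially brightened, then transposed (reflected across the top-left ↔ bottom-right diagonal).

Every pixel — background and shapes alike — is uniformly brightened. Shapes have swapped their row and column positions — what was in the top-right is now in the bottom-left — a diagonal reflection.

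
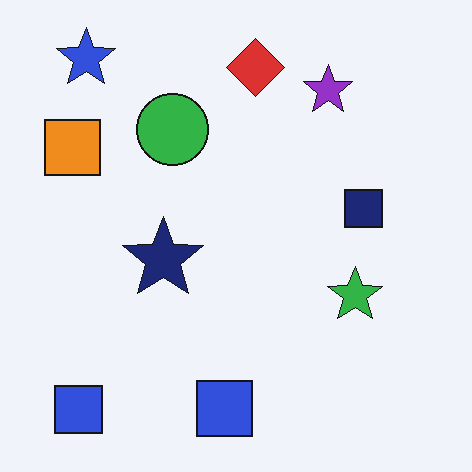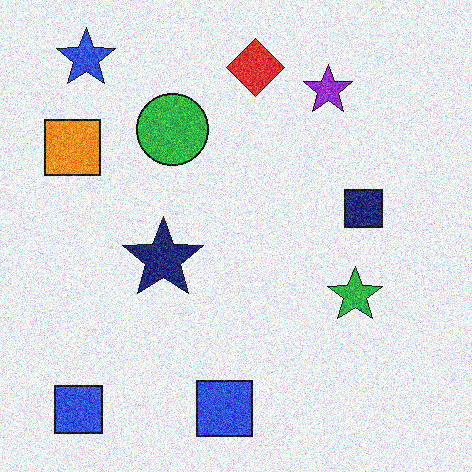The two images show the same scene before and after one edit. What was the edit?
The image was degraded with a thick layer of grain.

Random speckle covers the whole image, including the flat background.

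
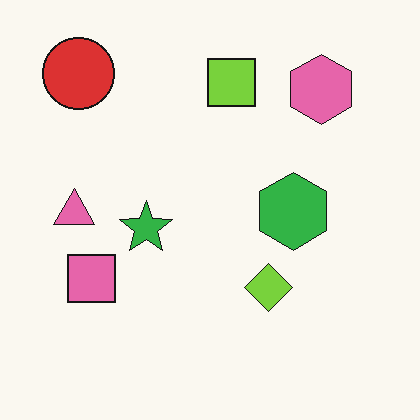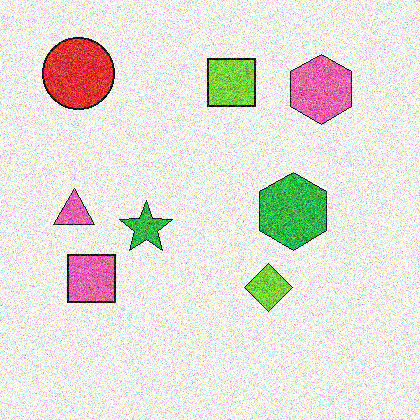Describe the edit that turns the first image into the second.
This is the original image degraded with strong gaussian noise.

Random speckle covers the whole image, including the flat background.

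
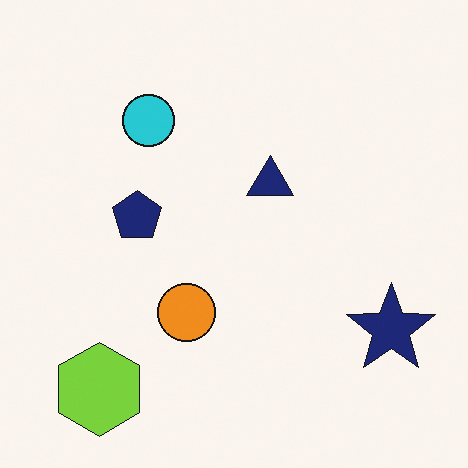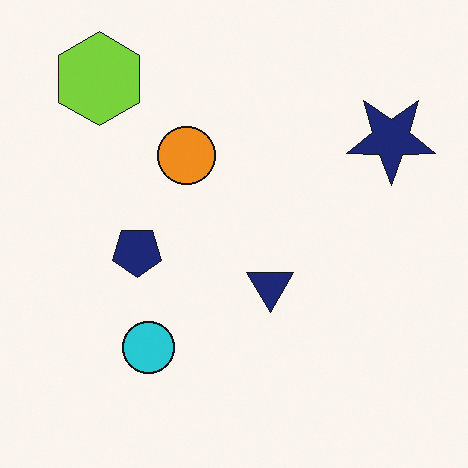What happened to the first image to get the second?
Flipped vertically (top ↔ bottom).

The lime hexagon is in the bottom-left of the first image and the top-left of the second — shapes on opposite sides of the horizontal midline have swapped in a mirror flip.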